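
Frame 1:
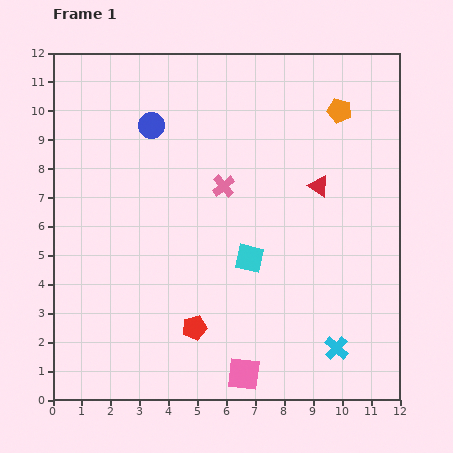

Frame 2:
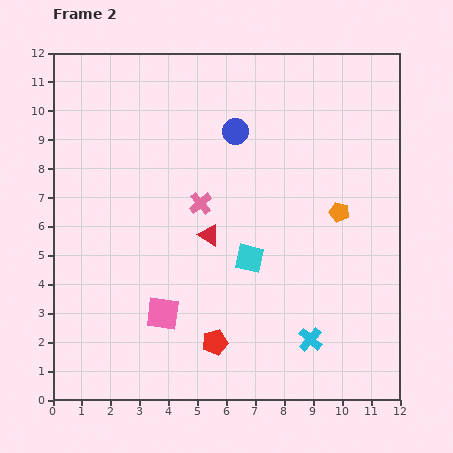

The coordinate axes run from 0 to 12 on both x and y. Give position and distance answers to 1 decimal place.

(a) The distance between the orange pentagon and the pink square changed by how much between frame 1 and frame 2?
-2.7

Distance in frame 1: 9.7. Distance in frame 2: 7.0.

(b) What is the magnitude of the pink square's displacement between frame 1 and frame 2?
3.5

The pink square moved from (6.6, 0.9) to (3.8, 3.0), a distance of √(2.8² + 2.1²) ≈ 3.5.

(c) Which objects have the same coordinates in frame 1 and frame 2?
the cyan square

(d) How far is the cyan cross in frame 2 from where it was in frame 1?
0.9

The cyan cross moved from (9.8, 1.8) to (8.9, 2.1), a distance of √(0.9² + 0.3²) ≈ 0.9.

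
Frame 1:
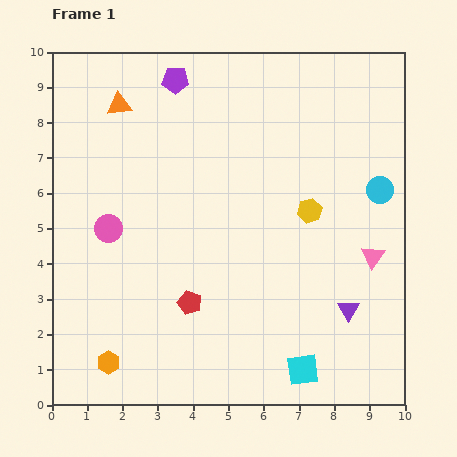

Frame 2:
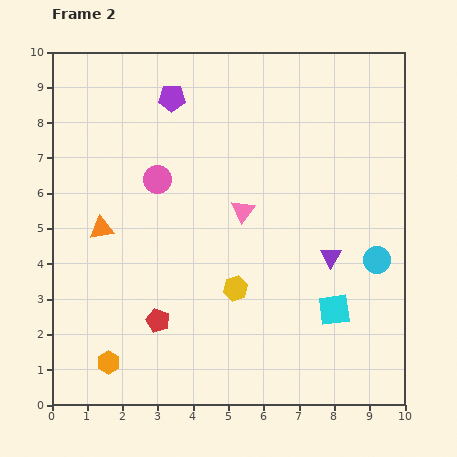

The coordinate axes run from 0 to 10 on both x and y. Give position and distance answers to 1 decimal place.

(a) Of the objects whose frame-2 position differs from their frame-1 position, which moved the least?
the purple pentagon

(moved 0.5)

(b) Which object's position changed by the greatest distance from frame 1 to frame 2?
the pink triangle

(moved 3.9; next 3.5)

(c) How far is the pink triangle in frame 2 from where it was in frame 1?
3.9

The pink triangle moved from (9.1, 4.2) to (5.4, 5.5), a distance of √(3.7² + 1.3²) ≈ 3.9.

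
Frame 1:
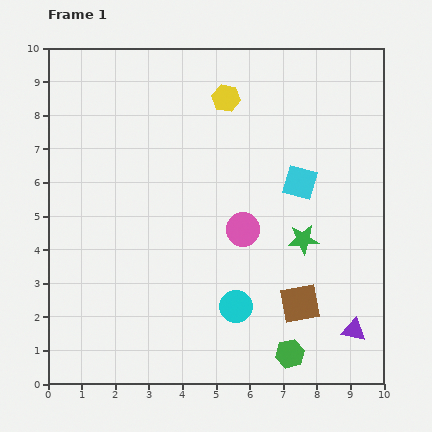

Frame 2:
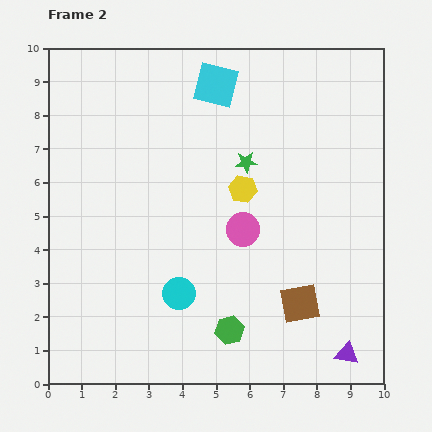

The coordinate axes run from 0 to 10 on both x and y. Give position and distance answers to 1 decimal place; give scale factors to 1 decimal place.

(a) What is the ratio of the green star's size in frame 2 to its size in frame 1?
0.7×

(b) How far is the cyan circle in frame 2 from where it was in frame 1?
1.7

The cyan circle moved from (5.6, 2.3) to (3.9, 2.7), a distance of √(1.7² + 0.4²) ≈ 1.7.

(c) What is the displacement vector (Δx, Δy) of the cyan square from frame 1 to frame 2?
(-2.5, 2.9)

The cyan square was at (7.5, 6.0) in frame 1 and (5.0, 8.9) in frame 2.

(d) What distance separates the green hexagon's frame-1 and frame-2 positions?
1.9

The green hexagon moved from (7.2, 0.9) to (5.4, 1.6), a distance of √(1.8² + 0.7²) ≈ 1.9.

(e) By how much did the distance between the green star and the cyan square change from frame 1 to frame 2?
+0.8

Distance in frame 1: 1.7. Distance in frame 2: 2.5.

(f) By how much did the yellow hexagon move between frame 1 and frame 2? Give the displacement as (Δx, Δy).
(0.5, -2.7)

The yellow hexagon was at (5.3, 8.5) in frame 1 and (5.8, 5.8) in frame 2.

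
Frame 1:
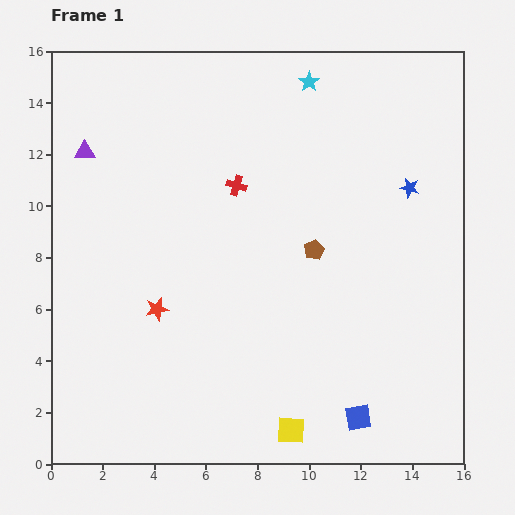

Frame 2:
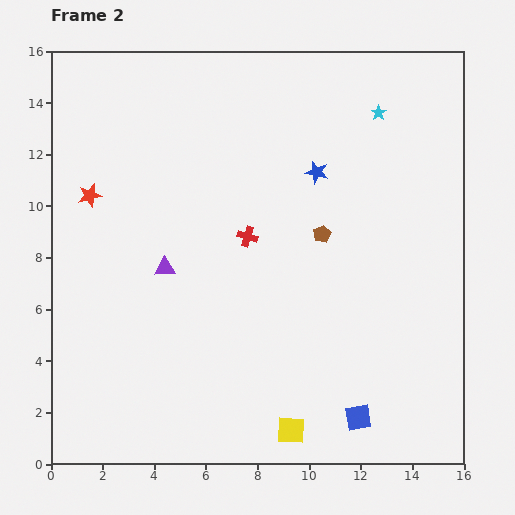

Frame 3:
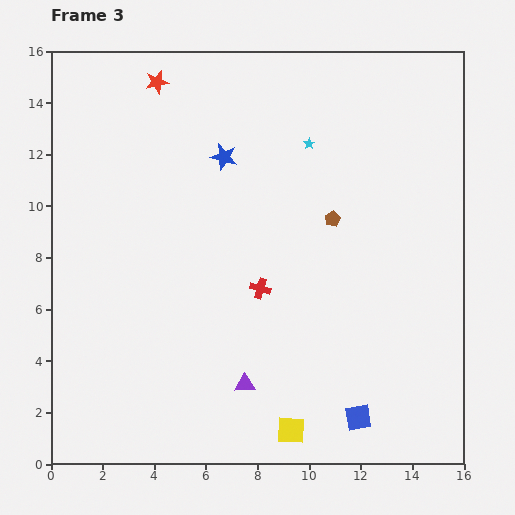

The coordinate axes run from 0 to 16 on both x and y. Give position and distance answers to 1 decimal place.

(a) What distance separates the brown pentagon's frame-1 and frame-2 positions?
0.7

The brown pentagon moved from (10.2, 8.3) to (10.5, 8.9), a distance of √(0.3² + 0.6²) ≈ 0.7.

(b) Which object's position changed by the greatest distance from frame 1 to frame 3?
the purple triangle

(moved 10.9; next 8.8)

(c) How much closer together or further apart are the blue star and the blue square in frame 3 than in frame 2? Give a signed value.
+1.8

Distance in frame 2: 9.6. Distance in frame 3: 11.4.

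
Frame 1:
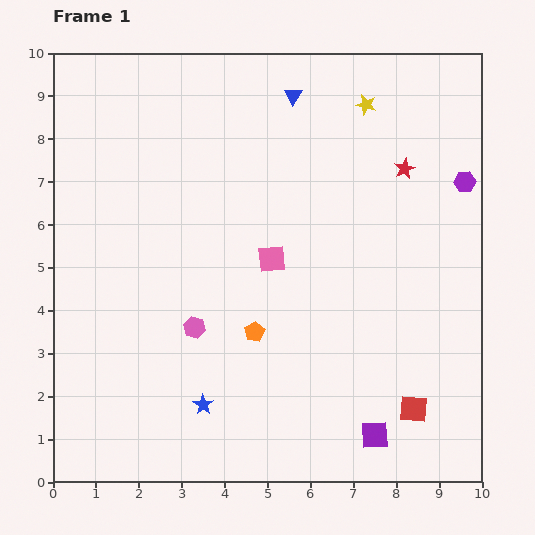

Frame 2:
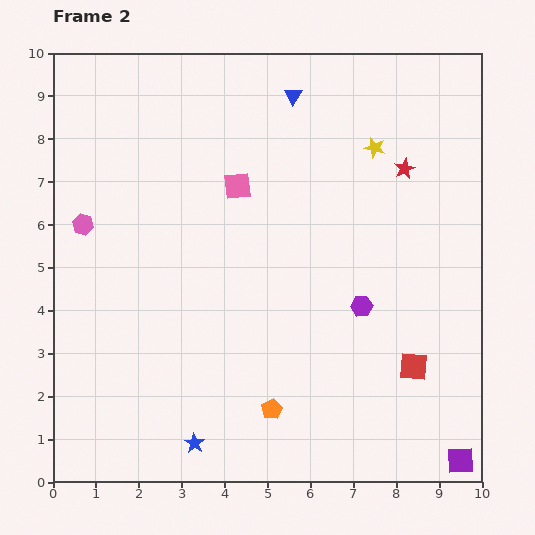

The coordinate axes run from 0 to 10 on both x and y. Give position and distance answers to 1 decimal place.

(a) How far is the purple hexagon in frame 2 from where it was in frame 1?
3.8

The purple hexagon moved from (9.6, 7.0) to (7.2, 4.1), a distance of √(2.4² + 2.9²) ≈ 3.8.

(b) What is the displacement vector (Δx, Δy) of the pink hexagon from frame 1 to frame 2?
(-2.6, 2.4)

The pink hexagon was at (3.3, 3.6) in frame 1 and (0.7, 6.0) in frame 2.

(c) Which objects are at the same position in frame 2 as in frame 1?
the blue triangle, the red star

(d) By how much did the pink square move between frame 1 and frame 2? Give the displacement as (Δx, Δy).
(-0.8, 1.7)

The pink square was at (5.1, 5.2) in frame 1 and (4.3, 6.9) in frame 2.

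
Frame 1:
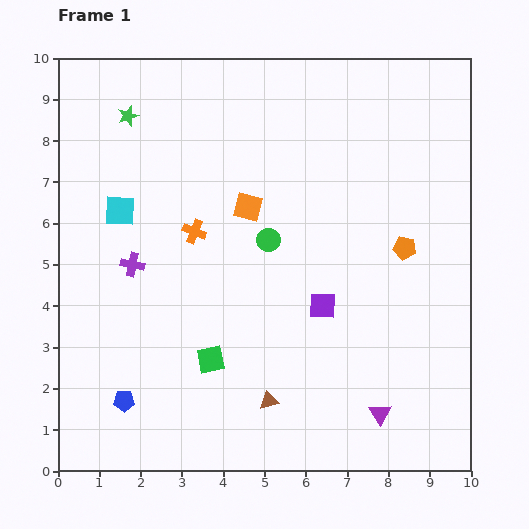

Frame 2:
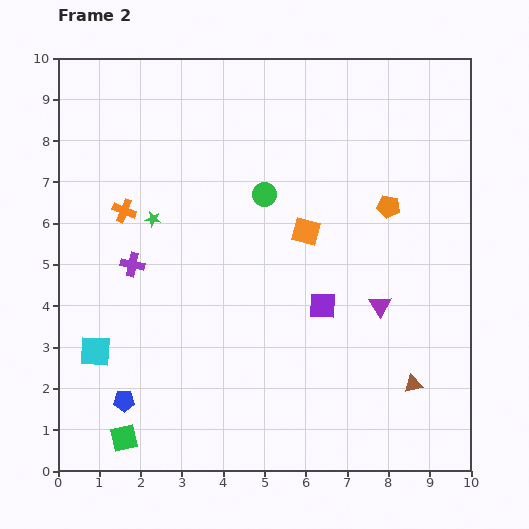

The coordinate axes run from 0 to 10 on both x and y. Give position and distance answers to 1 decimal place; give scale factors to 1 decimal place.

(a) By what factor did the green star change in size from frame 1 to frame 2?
0.7×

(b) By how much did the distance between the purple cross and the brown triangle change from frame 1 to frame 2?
+2.7

Distance in frame 1: 4.7. Distance in frame 2: 7.4.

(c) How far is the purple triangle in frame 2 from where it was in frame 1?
2.6

The purple triangle moved from (7.8, 1.4) to (7.8, 4.0), a distance of √(0.0² + 2.6²) ≈ 2.6.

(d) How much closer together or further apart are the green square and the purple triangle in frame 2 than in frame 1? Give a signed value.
+2.7

Distance in frame 1: 4.3. Distance in frame 2: 7.0.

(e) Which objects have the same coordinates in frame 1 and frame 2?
the purple cross, the purple square, the blue pentagon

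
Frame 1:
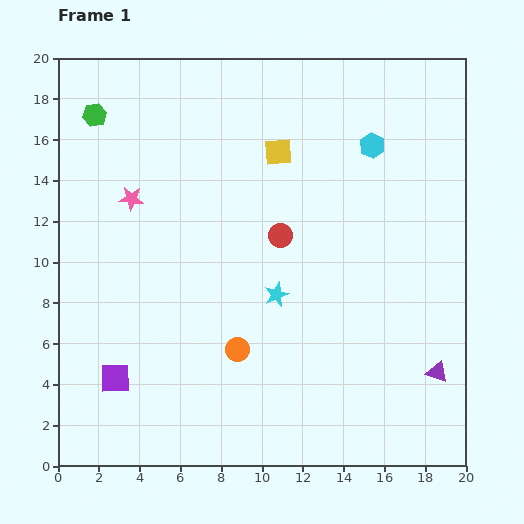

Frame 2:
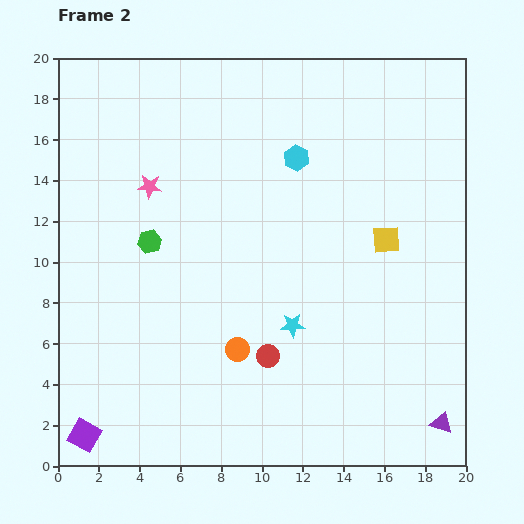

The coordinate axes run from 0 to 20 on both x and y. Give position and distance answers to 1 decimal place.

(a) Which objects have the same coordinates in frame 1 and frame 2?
the orange circle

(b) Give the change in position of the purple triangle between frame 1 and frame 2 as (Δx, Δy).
(0.2, -2.5)

The purple triangle was at (18.6, 4.6) in frame 1 and (18.8, 2.1) in frame 2.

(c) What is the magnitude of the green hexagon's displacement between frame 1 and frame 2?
6.8

The green hexagon moved from (1.8, 17.2) to (4.5, 11.0), a distance of √(2.7² + 6.2²) ≈ 6.8.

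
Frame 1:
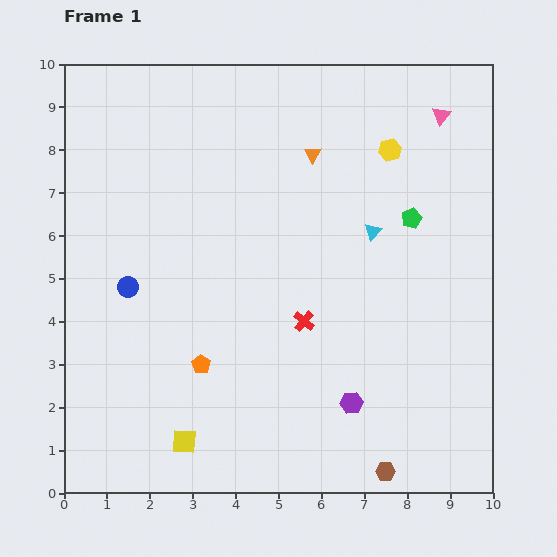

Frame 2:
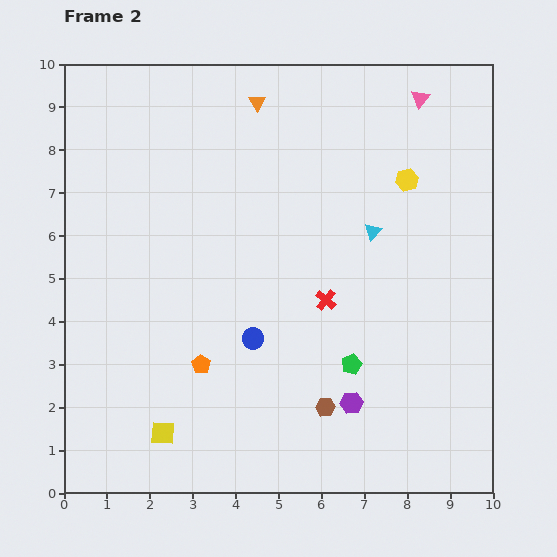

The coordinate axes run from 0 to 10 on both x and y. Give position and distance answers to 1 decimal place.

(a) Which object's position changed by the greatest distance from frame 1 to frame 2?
the green pentagon

(moved 3.7; next 3.1)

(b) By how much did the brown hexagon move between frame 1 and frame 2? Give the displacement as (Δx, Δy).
(-1.4, 1.5)

The brown hexagon was at (7.5, 0.5) in frame 1 and (6.1, 2.0) in frame 2.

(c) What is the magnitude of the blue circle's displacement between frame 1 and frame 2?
3.1

The blue circle moved from (1.5, 4.8) to (4.4, 3.6), a distance of √(2.9² + 1.2²) ≈ 3.1.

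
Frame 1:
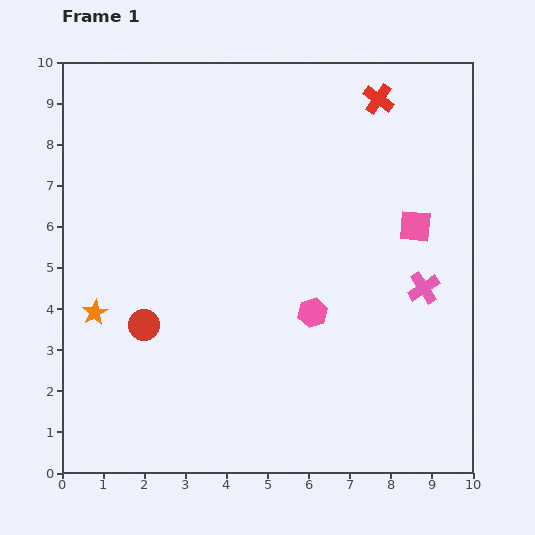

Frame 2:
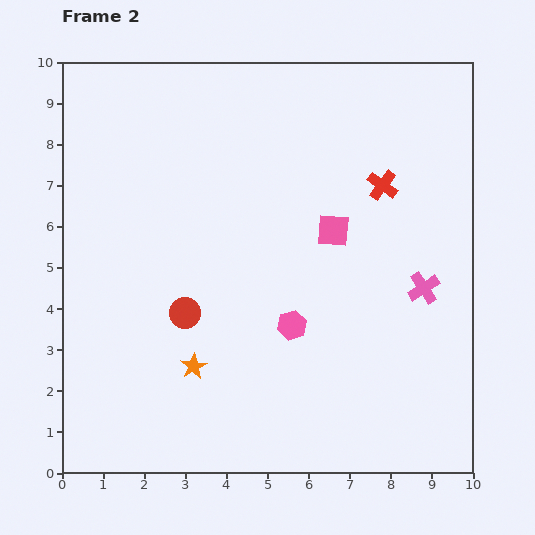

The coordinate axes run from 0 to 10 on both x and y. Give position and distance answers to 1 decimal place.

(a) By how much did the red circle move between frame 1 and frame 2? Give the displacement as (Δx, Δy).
(1.0, 0.3)

The red circle was at (2.0, 3.6) in frame 1 and (3.0, 3.9) in frame 2.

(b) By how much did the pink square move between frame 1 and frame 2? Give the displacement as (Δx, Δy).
(-2.0, -0.1)

The pink square was at (8.6, 6.0) in frame 1 and (6.6, 5.9) in frame 2.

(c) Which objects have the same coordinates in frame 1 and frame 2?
the pink cross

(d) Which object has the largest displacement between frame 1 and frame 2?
the orange star

(moved 2.7; next 2.1)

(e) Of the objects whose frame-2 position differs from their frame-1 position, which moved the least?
the pink hexagon

(moved 0.6)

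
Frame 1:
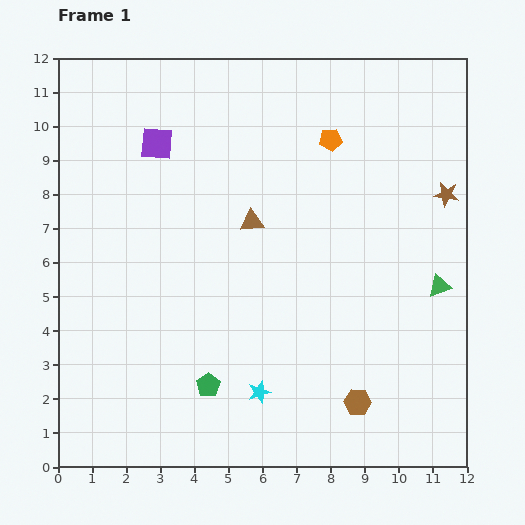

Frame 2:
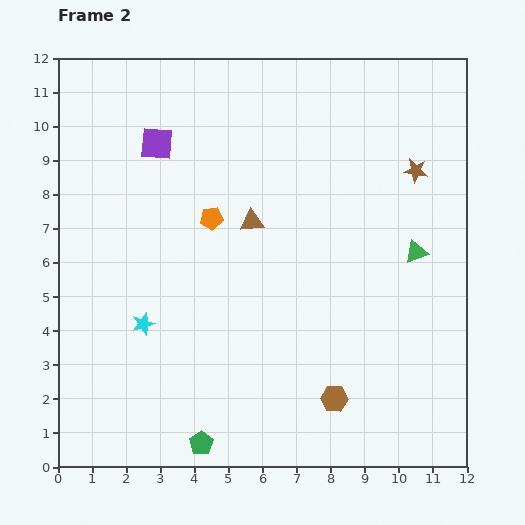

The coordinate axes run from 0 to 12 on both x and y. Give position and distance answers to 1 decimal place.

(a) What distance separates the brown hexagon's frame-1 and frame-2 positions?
0.7

The brown hexagon moved from (8.8, 1.9) to (8.1, 2.0), a distance of √(0.7² + 0.1²) ≈ 0.7.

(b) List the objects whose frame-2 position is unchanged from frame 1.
the brown triangle, the purple square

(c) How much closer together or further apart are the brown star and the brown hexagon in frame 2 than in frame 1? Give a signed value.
+0.5

Distance in frame 1: 6.6. Distance in frame 2: 7.1.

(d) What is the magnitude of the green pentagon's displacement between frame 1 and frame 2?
1.7

The green pentagon moved from (4.4, 2.4) to (4.2, 0.7), a distance of √(0.2² + 1.7²) ≈ 1.7.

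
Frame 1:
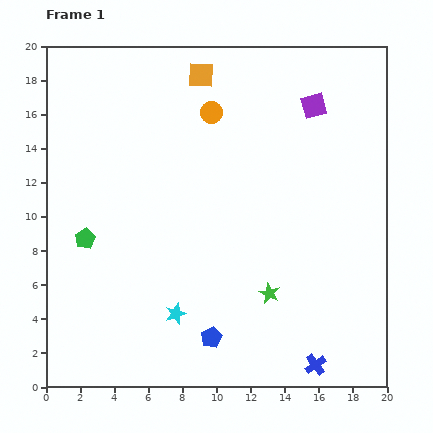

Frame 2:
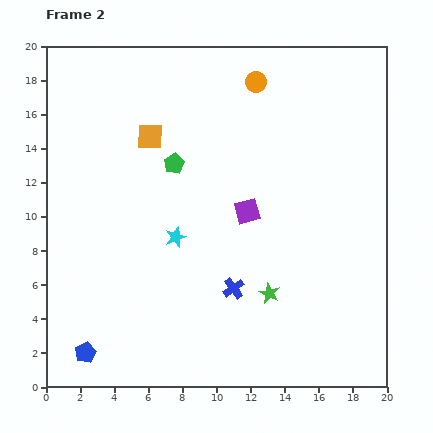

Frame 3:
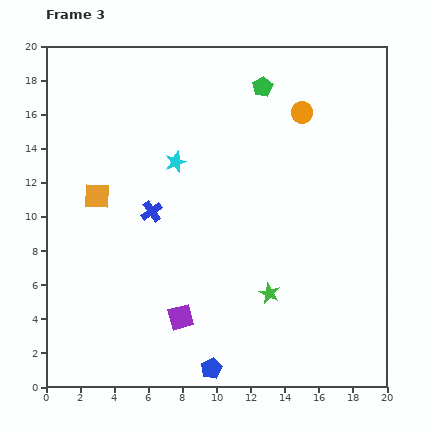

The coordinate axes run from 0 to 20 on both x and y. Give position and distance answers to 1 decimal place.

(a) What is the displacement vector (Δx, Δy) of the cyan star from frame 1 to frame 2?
(0.0, 4.5)

The cyan star was at (7.6, 4.3) in frame 1 and (7.6, 8.8) in frame 2.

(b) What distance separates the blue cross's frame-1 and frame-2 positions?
6.6

The blue cross moved from (15.8, 1.3) to (11.0, 5.8), a distance of √(4.8² + 4.5²) ≈ 6.6.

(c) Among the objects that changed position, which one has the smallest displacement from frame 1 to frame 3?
the blue pentagon

(moved 1.8)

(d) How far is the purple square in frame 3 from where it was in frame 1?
14.6

The purple square moved from (15.7, 16.5) to (7.9, 4.1), a distance of √(7.8² + 12.4²) ≈ 14.6.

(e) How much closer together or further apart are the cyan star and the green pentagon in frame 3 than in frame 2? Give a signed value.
+2.4

Distance in frame 2: 4.3. Distance in frame 3: 6.7.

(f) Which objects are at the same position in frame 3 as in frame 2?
the green star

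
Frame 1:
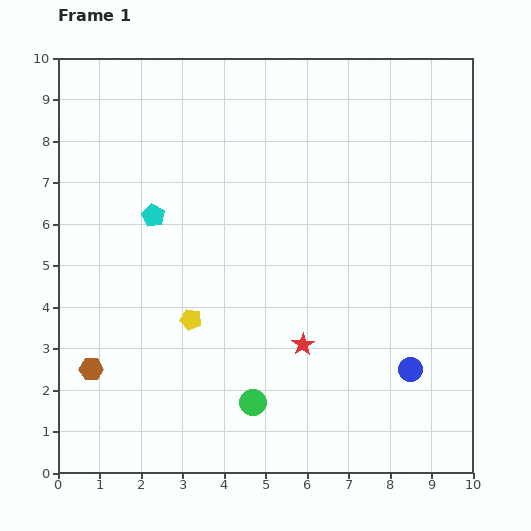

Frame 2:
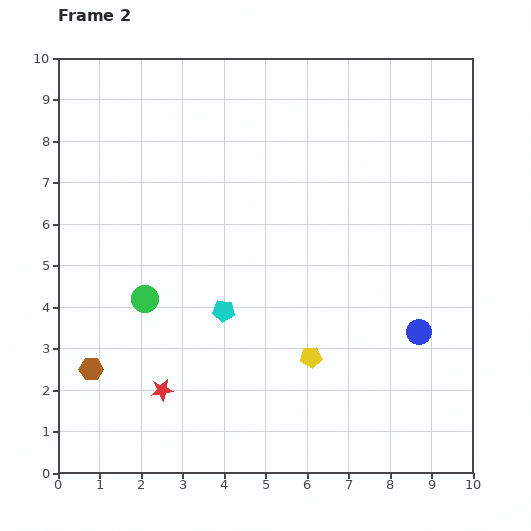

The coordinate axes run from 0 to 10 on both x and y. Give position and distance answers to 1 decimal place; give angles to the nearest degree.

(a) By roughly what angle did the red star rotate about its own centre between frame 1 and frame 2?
24° clockwise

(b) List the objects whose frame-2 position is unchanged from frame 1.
the brown hexagon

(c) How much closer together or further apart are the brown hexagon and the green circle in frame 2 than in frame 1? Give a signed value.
-1.9

Distance in frame 1: 4.0. Distance in frame 2: 2.1.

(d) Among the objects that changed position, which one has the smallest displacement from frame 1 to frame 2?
the blue circle

(moved 0.9)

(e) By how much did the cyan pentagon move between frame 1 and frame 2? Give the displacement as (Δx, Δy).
(1.7, -2.3)

The cyan pentagon was at (2.3, 6.2) in frame 1 and (4.0, 3.9) in frame 2.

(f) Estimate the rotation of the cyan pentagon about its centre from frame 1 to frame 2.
22° counter-clockwise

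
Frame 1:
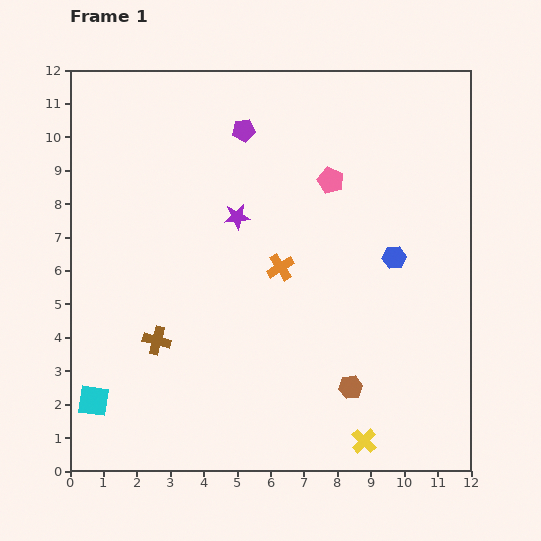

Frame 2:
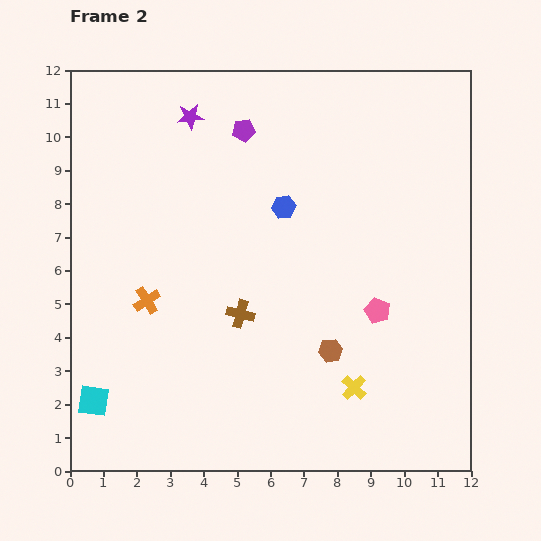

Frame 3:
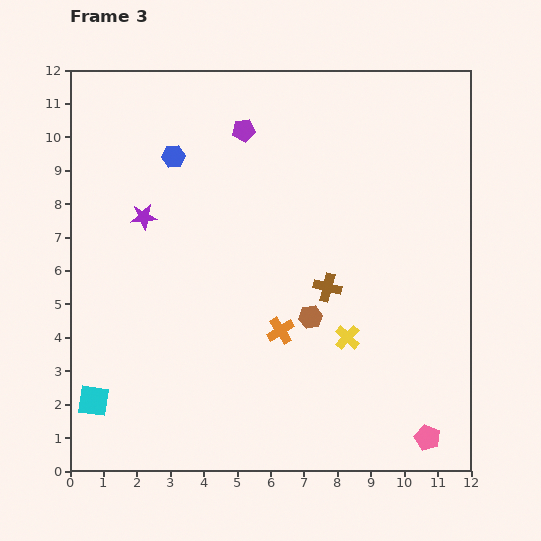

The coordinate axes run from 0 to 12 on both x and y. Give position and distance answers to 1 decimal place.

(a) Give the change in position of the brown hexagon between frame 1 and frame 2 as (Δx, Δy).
(-0.6, 1.1)

The brown hexagon was at (8.4, 2.5) in frame 1 and (7.8, 3.6) in frame 2.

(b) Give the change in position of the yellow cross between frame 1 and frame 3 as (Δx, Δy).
(-0.5, 3.1)

The yellow cross was at (8.8, 0.9) in frame 1 and (8.3, 4.0) in frame 3.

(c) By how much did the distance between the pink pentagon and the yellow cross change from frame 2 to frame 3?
+1.4

Distance in frame 2: 2.4. Distance in frame 3: 3.8.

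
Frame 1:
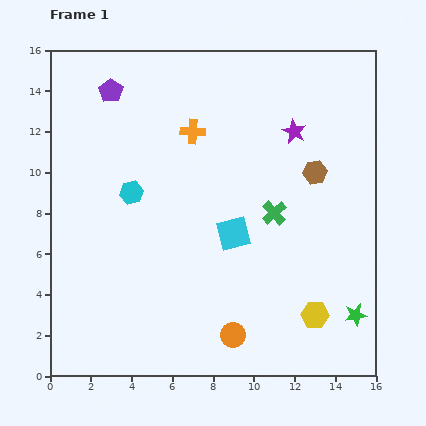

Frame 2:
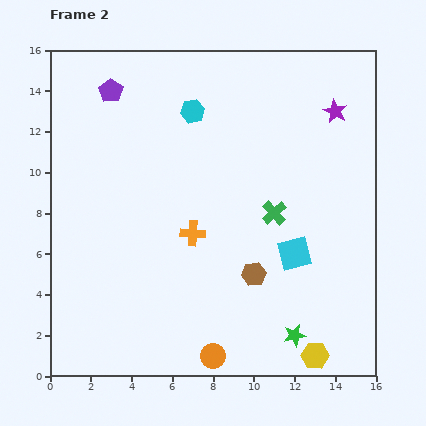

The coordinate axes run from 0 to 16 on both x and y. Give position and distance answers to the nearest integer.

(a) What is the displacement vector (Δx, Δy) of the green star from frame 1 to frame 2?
(-3, -1)

The green star was at (15, 3) in frame 1 and (12, 2) in frame 2.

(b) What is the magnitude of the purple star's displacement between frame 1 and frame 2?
2

The purple star moved from (12, 12) to (14, 13), a distance of √(2² + 1²) ≈ 2.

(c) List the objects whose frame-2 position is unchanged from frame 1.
the green cross, the purple pentagon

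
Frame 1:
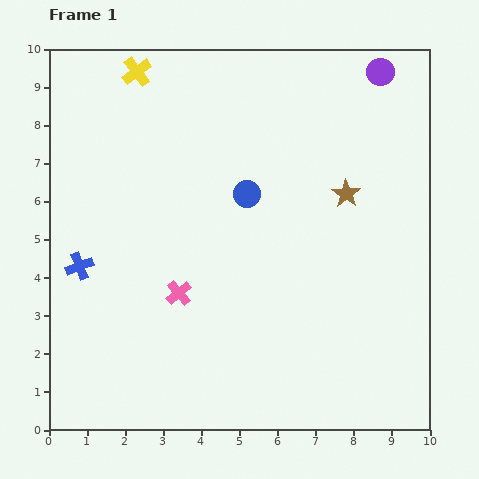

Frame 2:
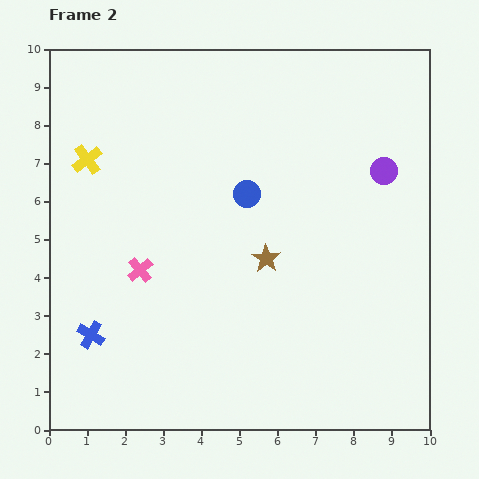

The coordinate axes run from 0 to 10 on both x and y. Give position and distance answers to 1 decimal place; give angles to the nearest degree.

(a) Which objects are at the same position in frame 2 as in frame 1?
the blue circle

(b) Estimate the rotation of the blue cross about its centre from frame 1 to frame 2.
39° counter-clockwise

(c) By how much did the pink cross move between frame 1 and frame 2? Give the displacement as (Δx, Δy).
(-1.0, 0.6)

The pink cross was at (3.4, 3.6) in frame 1 and (2.4, 4.2) in frame 2.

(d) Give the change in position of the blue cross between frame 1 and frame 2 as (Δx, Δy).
(0.3, -1.8)

The blue cross was at (0.8, 4.3) in frame 1 and (1.1, 2.5) in frame 2.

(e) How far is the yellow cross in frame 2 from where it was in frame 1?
2.6

The yellow cross moved from (2.3, 9.4) to (1.0, 7.1), a distance of √(1.3² + 2.3²) ≈ 2.6.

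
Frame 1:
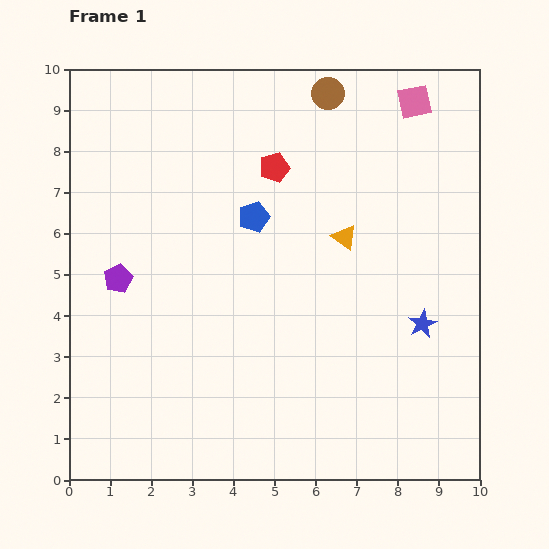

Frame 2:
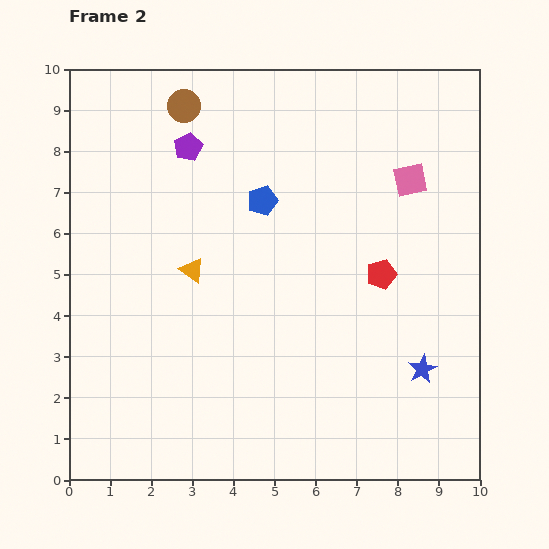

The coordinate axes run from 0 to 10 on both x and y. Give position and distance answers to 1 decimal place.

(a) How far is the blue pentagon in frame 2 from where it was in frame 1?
0.4

The blue pentagon moved from (4.5, 6.4) to (4.7, 6.8), a distance of √(0.2² + 0.4²) ≈ 0.4.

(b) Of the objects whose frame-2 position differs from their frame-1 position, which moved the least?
the blue pentagon

(moved 0.4)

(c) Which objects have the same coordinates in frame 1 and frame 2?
none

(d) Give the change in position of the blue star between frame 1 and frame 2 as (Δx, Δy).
(0.0, -1.1)

The blue star was at (8.6, 3.8) in frame 1 and (8.6, 2.7) in frame 2.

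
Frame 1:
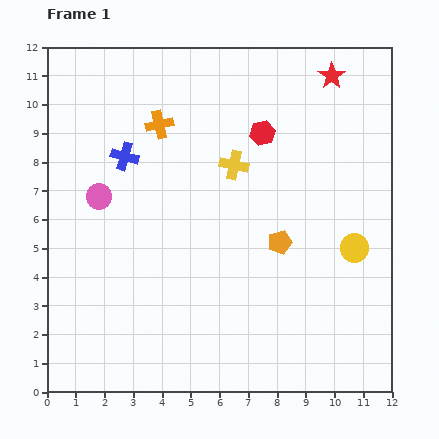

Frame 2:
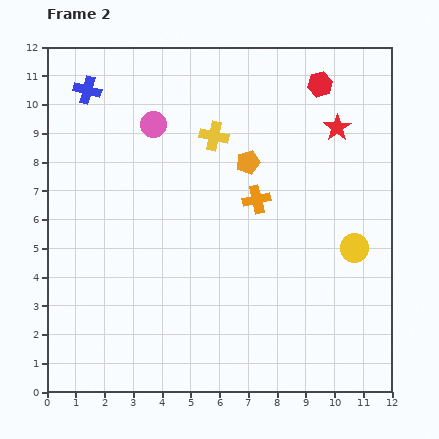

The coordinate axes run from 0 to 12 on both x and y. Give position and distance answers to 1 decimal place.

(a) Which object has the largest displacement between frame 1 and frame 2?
the orange cross

(moved 4.3; next 3.1)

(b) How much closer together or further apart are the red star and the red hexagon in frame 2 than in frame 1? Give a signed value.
-1.5

Distance in frame 1: 3.1. Distance in frame 2: 1.6.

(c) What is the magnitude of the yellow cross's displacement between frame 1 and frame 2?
1.2

The yellow cross moved from (6.5, 7.9) to (5.8, 8.9), a distance of √(0.7² + 1.0²) ≈ 1.2.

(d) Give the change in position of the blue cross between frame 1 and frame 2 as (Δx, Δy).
(-1.3, 2.3)

The blue cross was at (2.7, 8.2) in frame 1 and (1.4, 10.5) in frame 2.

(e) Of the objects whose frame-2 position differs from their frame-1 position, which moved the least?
the yellow cross

(moved 1.2)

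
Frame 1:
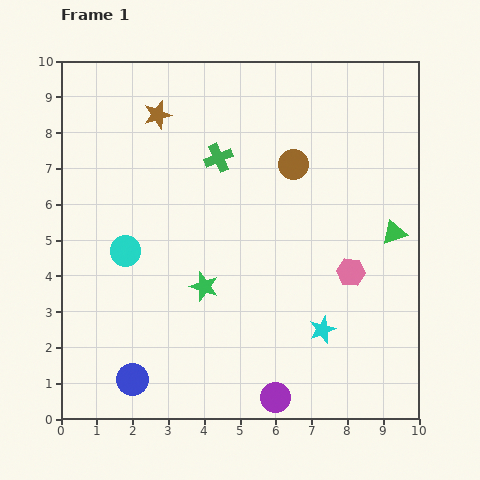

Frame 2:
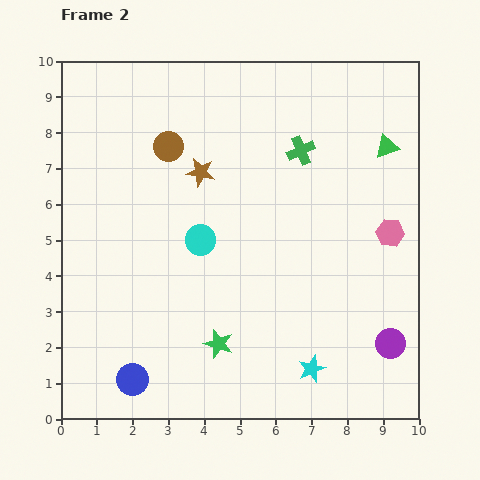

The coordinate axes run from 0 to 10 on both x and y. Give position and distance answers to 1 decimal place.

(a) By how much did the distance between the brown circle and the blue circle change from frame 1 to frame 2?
-0.9

Distance in frame 1: 7.5. Distance in frame 2: 6.6.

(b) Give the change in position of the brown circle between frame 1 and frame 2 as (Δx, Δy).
(-3.5, 0.5)

The brown circle was at (6.5, 7.1) in frame 1 and (3.0, 7.6) in frame 2.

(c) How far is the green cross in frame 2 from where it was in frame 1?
2.3

The green cross moved from (4.4, 7.3) to (6.7, 7.5), a distance of √(2.3² + 0.2²) ≈ 2.3.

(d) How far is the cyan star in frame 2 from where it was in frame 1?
1.1

The cyan star moved from (7.3, 2.5) to (7.0, 1.4), a distance of √(0.3² + 1.1²) ≈ 1.1.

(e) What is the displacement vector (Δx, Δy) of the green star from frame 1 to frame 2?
(0.4, -1.6)

The green star was at (4.0, 3.7) in frame 1 and (4.4, 2.1) in frame 2.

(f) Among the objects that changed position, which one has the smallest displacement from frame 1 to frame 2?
the cyan star

(moved 1.1)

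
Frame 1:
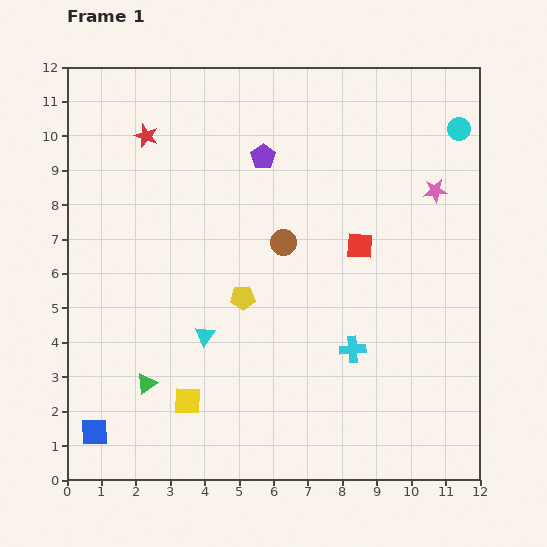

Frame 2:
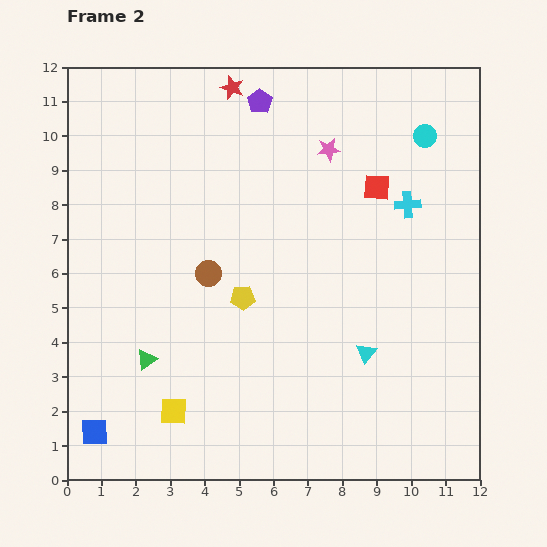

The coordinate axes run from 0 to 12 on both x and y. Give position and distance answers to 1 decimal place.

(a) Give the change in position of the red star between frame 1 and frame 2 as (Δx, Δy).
(2.5, 1.4)

The red star was at (2.3, 10.0) in frame 1 and (4.8, 11.4) in frame 2.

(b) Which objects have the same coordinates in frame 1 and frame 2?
the blue square, the yellow pentagon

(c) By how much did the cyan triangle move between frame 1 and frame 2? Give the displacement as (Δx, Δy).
(4.7, -0.5)

The cyan triangle was at (4.0, 4.2) in frame 1 and (8.7, 3.7) in frame 2.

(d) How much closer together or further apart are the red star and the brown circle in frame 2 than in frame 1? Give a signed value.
+0.3

Distance in frame 1: 5.1. Distance in frame 2: 5.4.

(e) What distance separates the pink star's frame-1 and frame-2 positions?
3.3

The pink star moved from (10.7, 8.4) to (7.6, 9.6), a distance of √(3.1² + 1.2²) ≈ 3.3.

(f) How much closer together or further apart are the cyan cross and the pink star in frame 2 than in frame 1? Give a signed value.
-2.4

Distance in frame 1: 5.2. Distance in frame 2: 2.8.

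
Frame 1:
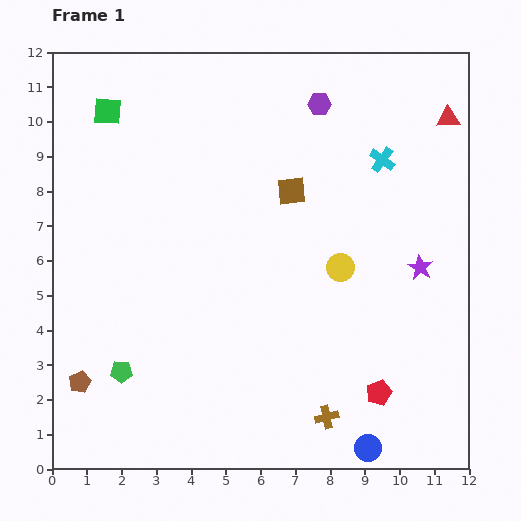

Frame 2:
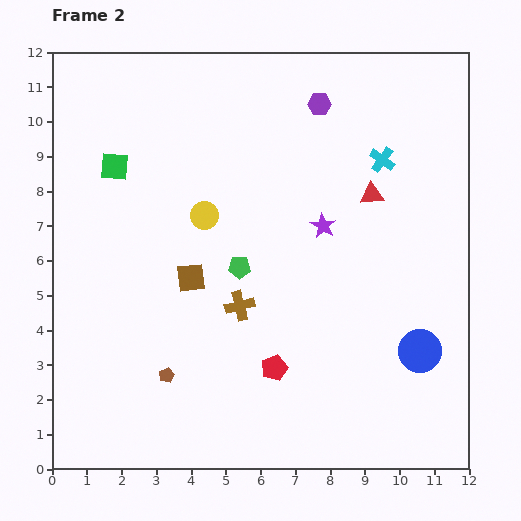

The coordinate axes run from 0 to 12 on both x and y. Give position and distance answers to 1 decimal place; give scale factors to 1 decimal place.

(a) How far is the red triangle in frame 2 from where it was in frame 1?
3.1

The red triangle moved from (11.4, 10.1) to (9.2, 7.9), a distance of √(2.2² + 2.2²) ≈ 3.1.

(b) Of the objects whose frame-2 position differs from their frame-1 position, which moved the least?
the green square

(moved 1.6)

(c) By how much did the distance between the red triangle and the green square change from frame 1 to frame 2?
-2.4

Distance in frame 1: 9.8. Distance in frame 2: 7.4.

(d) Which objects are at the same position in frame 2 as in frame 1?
the cyan cross, the purple hexagon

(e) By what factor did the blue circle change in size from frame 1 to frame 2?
1.6×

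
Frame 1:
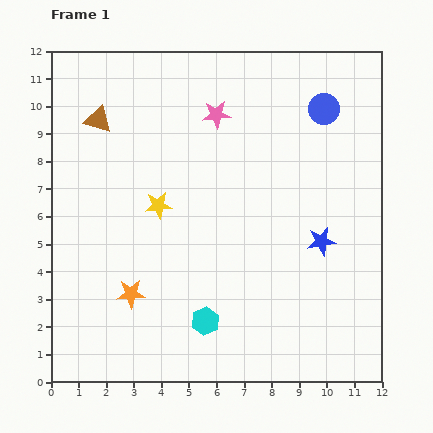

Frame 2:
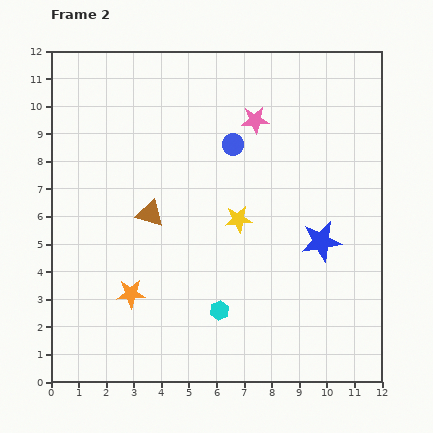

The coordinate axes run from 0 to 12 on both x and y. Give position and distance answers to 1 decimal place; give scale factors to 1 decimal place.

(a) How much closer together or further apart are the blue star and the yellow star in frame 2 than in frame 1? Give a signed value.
-2.9

Distance in frame 1: 6.0. Distance in frame 2: 3.1.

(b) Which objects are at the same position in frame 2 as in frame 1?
the blue star, the orange star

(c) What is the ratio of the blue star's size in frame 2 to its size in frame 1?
1.4×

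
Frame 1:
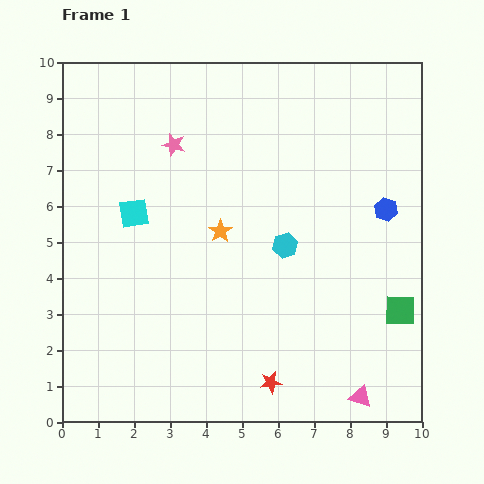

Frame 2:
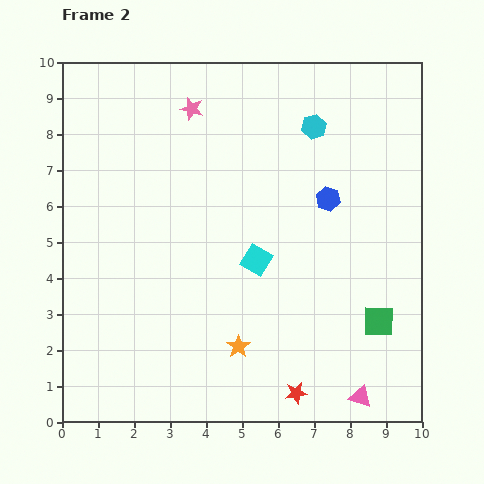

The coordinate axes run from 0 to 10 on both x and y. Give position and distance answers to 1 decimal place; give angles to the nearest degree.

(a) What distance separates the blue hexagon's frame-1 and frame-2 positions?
1.6

The blue hexagon moved from (9.0, 5.9) to (7.4, 6.2), a distance of √(1.6² + 0.3²) ≈ 1.6.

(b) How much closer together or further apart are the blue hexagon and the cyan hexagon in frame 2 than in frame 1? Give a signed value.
-1.0

Distance in frame 1: 3.0. Distance in frame 2: 2.0.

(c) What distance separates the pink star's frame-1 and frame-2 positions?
1.1

The pink star moved from (3.1, 7.7) to (3.6, 8.7), a distance of √(0.5² + 1.0²) ≈ 1.1.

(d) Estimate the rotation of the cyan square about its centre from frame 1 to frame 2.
39° clockwise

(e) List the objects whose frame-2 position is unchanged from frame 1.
the pink triangle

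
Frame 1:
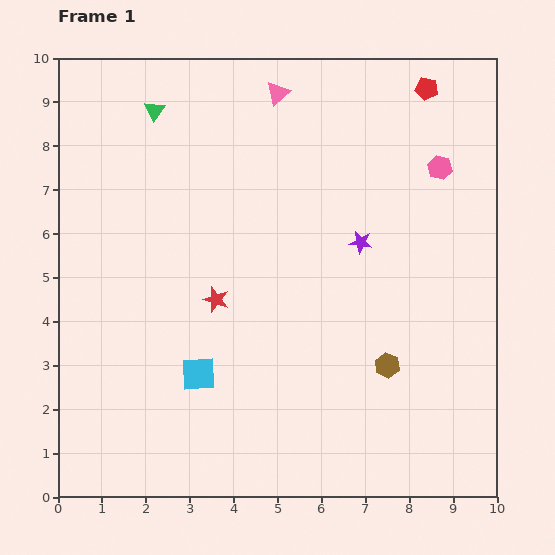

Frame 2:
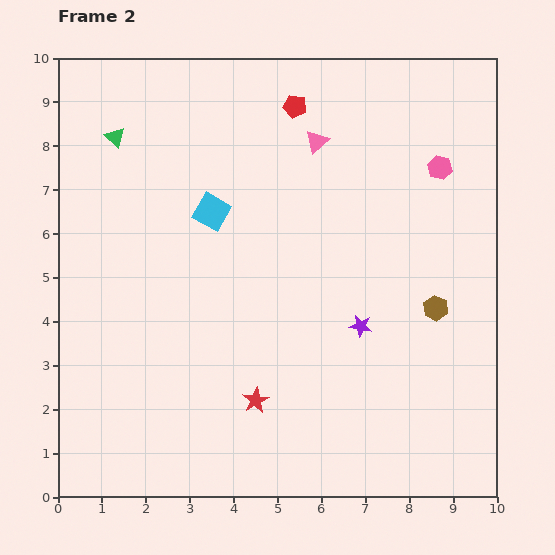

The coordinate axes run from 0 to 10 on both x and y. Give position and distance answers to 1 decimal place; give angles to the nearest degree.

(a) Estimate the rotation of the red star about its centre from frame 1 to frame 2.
25° clockwise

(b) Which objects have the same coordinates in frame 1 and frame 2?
the pink hexagon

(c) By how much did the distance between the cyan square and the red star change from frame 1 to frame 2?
+2.7

Distance in frame 1: 1.7. Distance in frame 2: 4.4.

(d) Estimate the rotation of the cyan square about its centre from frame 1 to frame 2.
33° clockwise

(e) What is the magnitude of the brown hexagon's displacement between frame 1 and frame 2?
1.7

The brown hexagon moved from (7.5, 3.0) to (8.6, 4.3), a distance of √(1.1² + 1.3²) ≈ 1.7.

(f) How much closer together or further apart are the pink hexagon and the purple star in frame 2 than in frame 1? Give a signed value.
+1.5

Distance in frame 1: 2.5. Distance in frame 2: 4.0.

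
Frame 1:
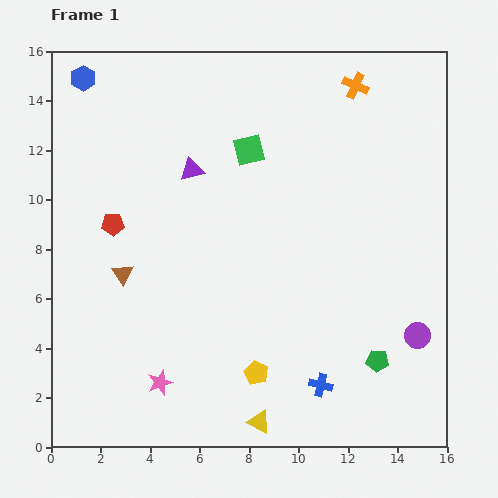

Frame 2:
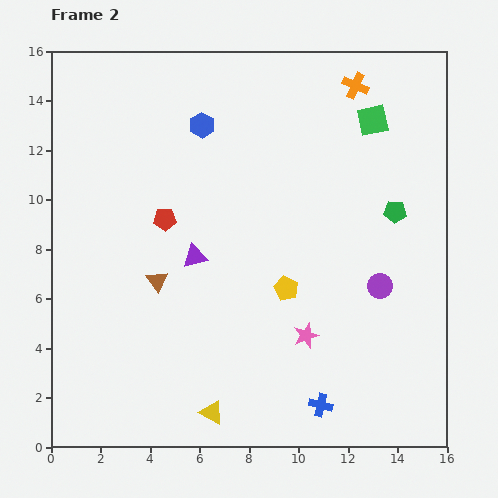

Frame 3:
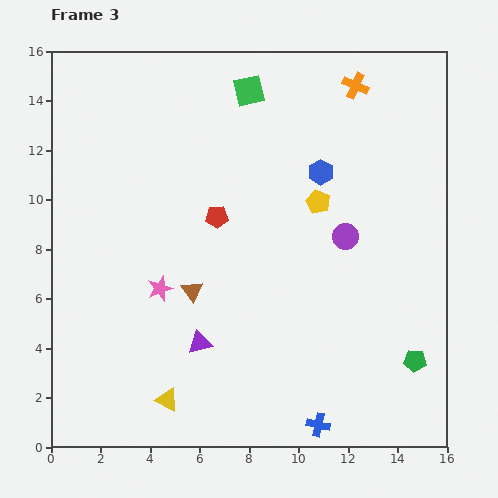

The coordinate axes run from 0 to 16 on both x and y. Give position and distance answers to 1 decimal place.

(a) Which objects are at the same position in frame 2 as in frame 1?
the orange cross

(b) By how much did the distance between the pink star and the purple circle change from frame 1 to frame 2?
-7.0

Distance in frame 1: 10.6. Distance in frame 2: 3.6.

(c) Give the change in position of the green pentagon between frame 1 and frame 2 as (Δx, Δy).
(0.7, 6.0)

The green pentagon was at (13.2, 3.5) in frame 1 and (13.9, 9.5) in frame 2.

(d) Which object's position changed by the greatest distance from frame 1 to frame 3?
the blue hexagon

(moved 10.3; next 7.3)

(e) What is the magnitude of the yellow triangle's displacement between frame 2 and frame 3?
1.9

The yellow triangle moved from (6.5, 1.4) to (4.7, 1.9), a distance of √(1.8² + 0.5²) ≈ 1.9.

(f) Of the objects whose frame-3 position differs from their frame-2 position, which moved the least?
the blue cross

(moved 0.8)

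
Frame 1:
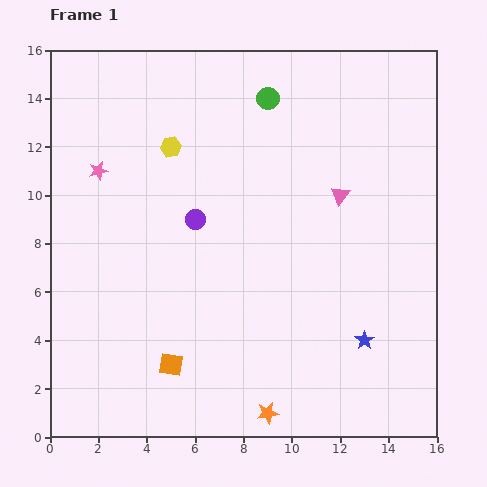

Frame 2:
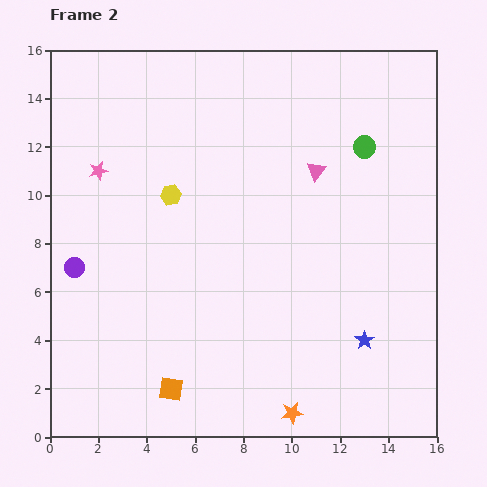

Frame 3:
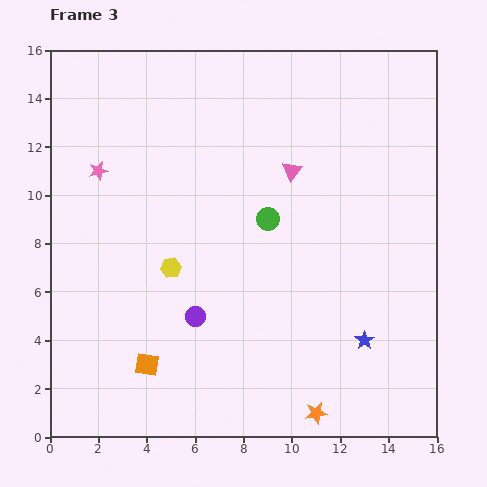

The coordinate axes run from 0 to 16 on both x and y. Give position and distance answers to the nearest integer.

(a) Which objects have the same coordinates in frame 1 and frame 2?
the pink star, the blue star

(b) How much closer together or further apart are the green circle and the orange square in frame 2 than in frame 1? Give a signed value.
+1

Distance in frame 1: 12. Distance in frame 2: 13.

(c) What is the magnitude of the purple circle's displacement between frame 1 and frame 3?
4

The purple circle moved from (6, 9) to (6, 5), a distance of √(0² + 4²) ≈ 4.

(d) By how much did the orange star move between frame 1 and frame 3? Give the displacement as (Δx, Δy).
(2, 0)

The orange star was at (9, 1) in frame 1 and (11, 1) in frame 3.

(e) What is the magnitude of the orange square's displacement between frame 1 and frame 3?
1

The orange square moved from (5, 3) to (4, 3), a distance of √(1² + 0²) ≈ 1.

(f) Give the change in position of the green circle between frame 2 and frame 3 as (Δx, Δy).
(-4, -3)

The green circle was at (13, 12) in frame 2 and (9, 9) in frame 3.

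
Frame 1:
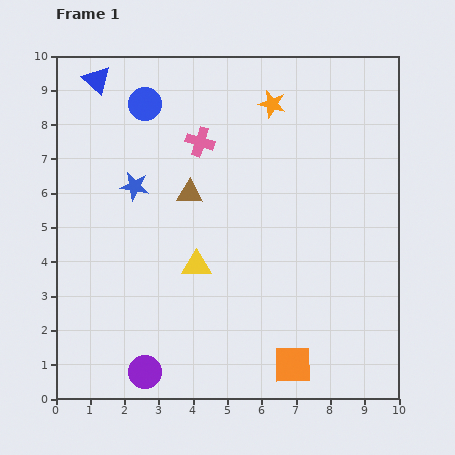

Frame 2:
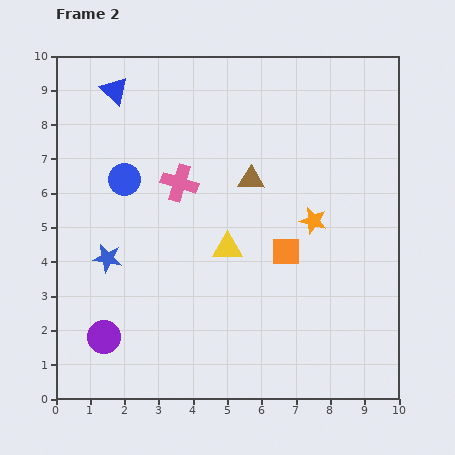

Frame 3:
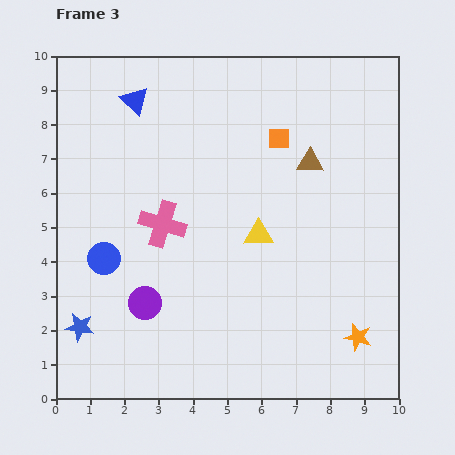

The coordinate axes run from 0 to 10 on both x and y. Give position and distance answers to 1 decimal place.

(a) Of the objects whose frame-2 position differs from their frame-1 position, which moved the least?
the blue triangle

(moved 0.6)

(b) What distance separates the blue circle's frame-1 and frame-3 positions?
4.7

The blue circle moved from (2.6, 8.6) to (1.4, 4.1), a distance of √(1.2² + 4.5²) ≈ 4.7.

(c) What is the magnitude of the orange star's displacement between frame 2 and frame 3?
3.6

The orange star moved from (7.5, 5.2) to (8.8, 1.8), a distance of √(1.3² + 3.4²) ≈ 3.6.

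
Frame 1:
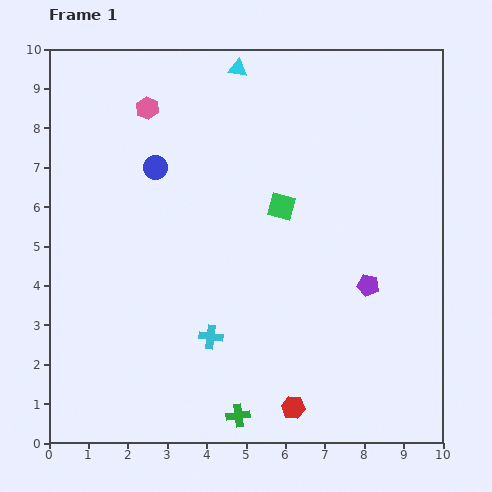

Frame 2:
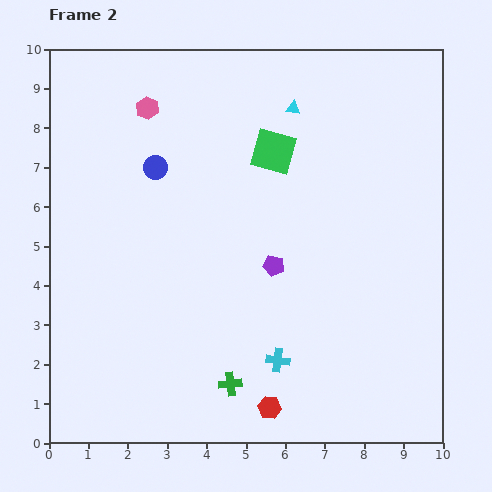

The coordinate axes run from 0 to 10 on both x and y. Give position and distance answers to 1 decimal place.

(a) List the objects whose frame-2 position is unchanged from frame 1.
the blue circle, the pink hexagon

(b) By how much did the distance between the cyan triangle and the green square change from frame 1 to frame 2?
-2.5

Distance in frame 1: 3.7. Distance in frame 2: 1.2.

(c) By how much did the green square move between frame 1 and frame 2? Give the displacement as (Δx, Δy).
(-0.2, 1.4)

The green square was at (5.9, 6.0) in frame 1 and (5.7, 7.4) in frame 2.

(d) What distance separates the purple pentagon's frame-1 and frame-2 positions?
2.5

The purple pentagon moved from (8.1, 4.0) to (5.7, 4.5), a distance of √(2.4² + 0.5²) ≈ 2.5.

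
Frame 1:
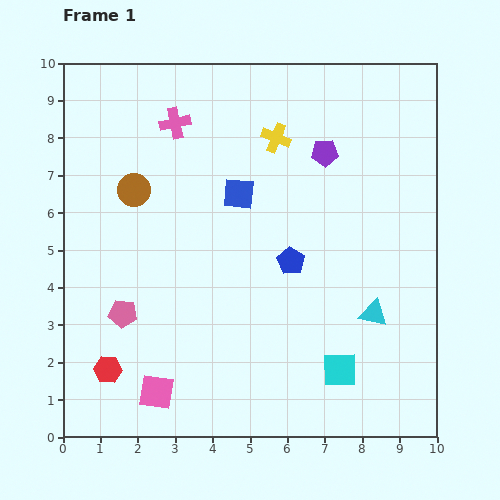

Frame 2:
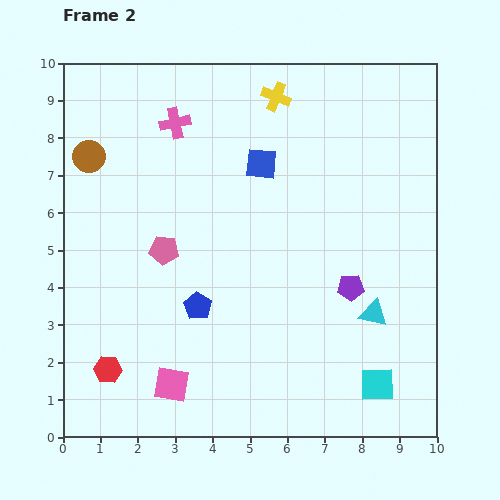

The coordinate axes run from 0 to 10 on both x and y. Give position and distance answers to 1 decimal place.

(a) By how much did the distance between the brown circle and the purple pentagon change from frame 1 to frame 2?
+2.6

Distance in frame 1: 5.2. Distance in frame 2: 7.8.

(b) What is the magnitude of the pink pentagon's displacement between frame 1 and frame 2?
2.0

The pink pentagon moved from (1.6, 3.3) to (2.7, 5.0), a distance of √(1.1² + 1.7²) ≈ 2.0.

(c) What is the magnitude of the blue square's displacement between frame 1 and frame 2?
1.0

The blue square moved from (4.7, 6.5) to (5.3, 7.3), a distance of √(0.6² + 0.8²) ≈ 1.0.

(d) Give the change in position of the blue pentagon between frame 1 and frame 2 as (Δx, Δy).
(-2.5, -1.2)

The blue pentagon was at (6.1, 4.7) in frame 1 and (3.6, 3.5) in frame 2.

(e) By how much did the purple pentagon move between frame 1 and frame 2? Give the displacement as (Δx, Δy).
(0.7, -3.6)

The purple pentagon was at (7.0, 7.6) in frame 1 and (7.7, 4.0) in frame 2.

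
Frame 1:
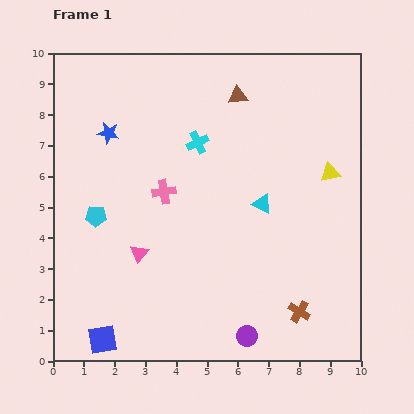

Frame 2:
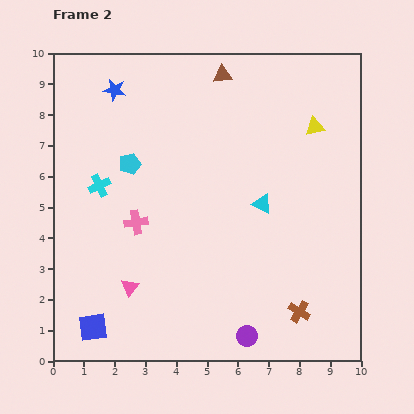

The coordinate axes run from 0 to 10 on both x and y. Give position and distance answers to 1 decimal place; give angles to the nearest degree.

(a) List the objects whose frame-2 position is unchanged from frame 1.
the cyan triangle, the purple circle, the brown cross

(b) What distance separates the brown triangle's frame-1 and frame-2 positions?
0.9

The brown triangle moved from (6.0, 8.6) to (5.5, 9.3), a distance of √(0.5² + 0.7²) ≈ 0.9.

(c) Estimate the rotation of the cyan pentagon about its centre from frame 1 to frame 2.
18° counter-clockwise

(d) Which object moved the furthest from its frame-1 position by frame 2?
the cyan cross

(moved 3.5; next 2.0)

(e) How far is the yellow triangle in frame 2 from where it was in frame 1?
1.6

The yellow triangle moved from (9.0, 6.1) to (8.5, 7.6), a distance of √(0.5² + 1.5²) ≈ 1.6.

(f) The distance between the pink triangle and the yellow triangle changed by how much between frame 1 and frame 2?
+1.2

Distance in frame 1: 6.7. Distance in frame 2: 7.9.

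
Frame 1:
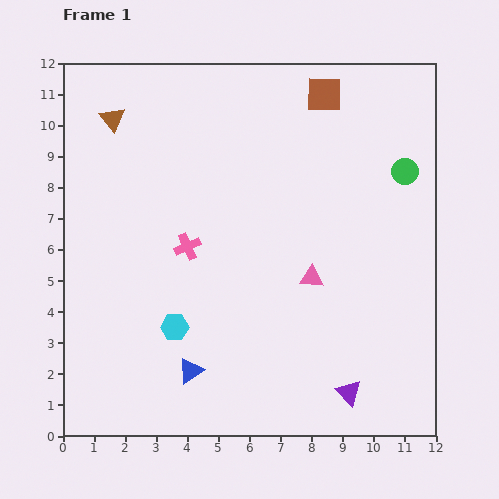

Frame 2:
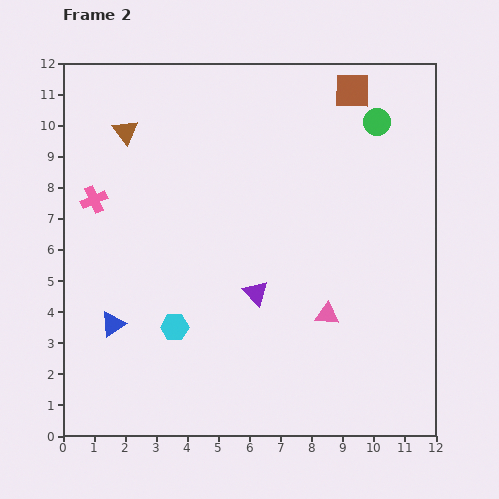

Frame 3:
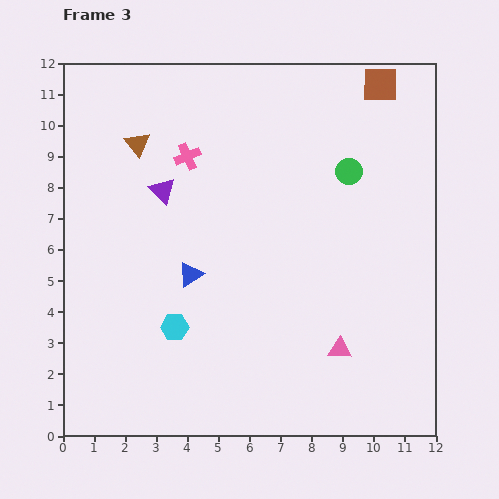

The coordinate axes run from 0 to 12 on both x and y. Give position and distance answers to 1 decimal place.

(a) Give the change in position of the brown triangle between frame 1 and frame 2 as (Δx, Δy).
(0.4, -0.4)

The brown triangle was at (1.6, 10.2) in frame 1 and (2.0, 9.8) in frame 2.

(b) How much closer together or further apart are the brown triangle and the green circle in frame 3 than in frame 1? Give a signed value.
-2.7

Distance in frame 1: 9.6. Distance in frame 3: 6.9.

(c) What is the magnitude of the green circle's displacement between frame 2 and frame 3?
1.8

The green circle moved from (10.1, 10.1) to (9.2, 8.5), a distance of √(0.9² + 1.6²) ≈ 1.8.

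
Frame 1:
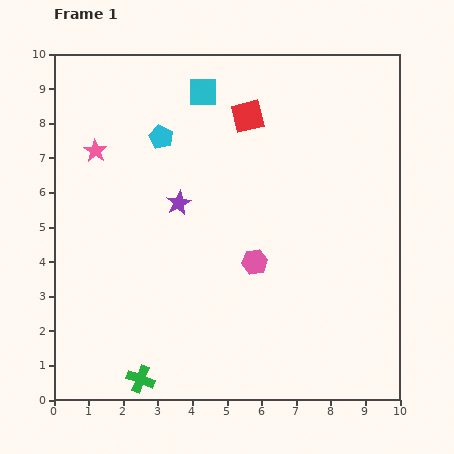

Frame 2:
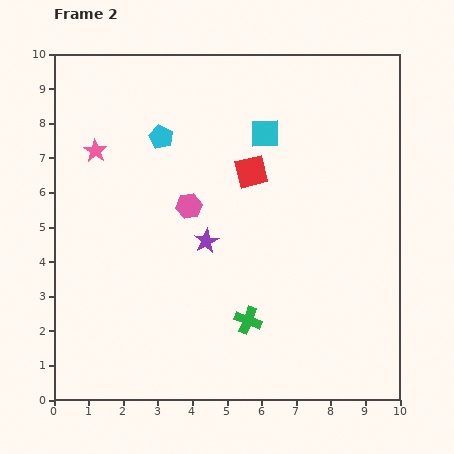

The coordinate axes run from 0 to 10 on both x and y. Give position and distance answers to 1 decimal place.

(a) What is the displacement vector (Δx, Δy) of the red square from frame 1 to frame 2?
(0.1, -1.6)

The red square was at (5.6, 8.2) in frame 1 and (5.7, 6.6) in frame 2.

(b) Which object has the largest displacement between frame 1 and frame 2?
the green cross

(moved 3.5; next 2.5)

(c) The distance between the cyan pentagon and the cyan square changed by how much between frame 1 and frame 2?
+1.2

Distance in frame 1: 1.8. Distance in frame 2: 3.0.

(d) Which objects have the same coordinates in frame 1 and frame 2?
the pink star, the cyan pentagon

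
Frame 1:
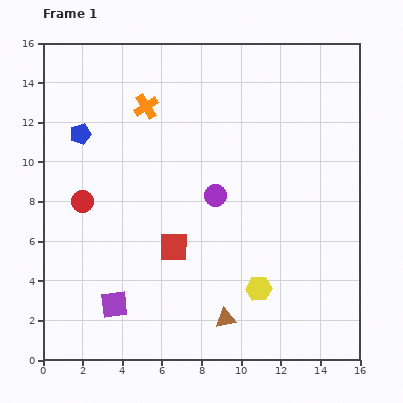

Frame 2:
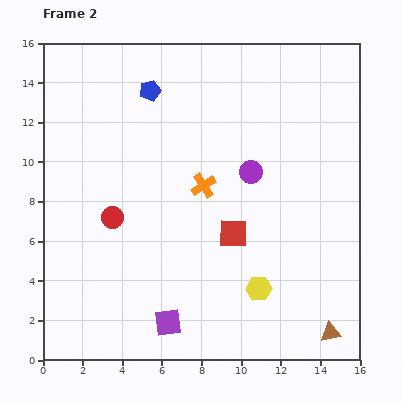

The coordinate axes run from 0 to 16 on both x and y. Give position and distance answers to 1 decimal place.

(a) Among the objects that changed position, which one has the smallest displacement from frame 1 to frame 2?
the red circle

(moved 1.7)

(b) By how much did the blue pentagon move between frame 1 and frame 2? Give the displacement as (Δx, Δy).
(3.5, 2.2)

The blue pentagon was at (1.9, 11.4) in frame 1 and (5.4, 13.6) in frame 2.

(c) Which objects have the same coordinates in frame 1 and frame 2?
the yellow hexagon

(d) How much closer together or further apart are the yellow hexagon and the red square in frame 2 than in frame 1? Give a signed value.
-1.7

Distance in frame 1: 4.8. Distance in frame 2: 3.1.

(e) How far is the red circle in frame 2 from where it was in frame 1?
1.7

The red circle moved from (2.0, 8.0) to (3.5, 7.2), a distance of √(1.5² + 0.8²) ≈ 1.7.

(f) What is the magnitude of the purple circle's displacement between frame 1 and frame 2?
2.2

The purple circle moved from (8.7, 8.3) to (10.5, 9.5), a distance of √(1.8² + 1.2²) ≈ 2.2.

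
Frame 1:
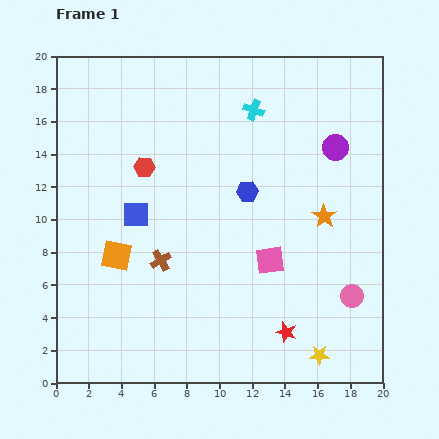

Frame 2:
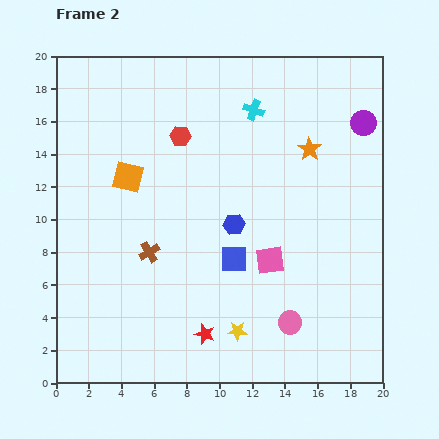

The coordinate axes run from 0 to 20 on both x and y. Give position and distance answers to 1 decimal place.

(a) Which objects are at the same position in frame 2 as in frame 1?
the pink square, the cyan cross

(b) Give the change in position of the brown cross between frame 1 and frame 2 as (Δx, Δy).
(-0.7, 0.5)

The brown cross was at (6.4, 7.5) in frame 1 and (5.7, 8.0) in frame 2.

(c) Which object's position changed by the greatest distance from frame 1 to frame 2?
the blue square

(moved 6.6; next 5.2)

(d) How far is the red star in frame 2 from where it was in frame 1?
5.0

The red star moved from (14.1, 3.1) to (9.1, 3.0), a distance of √(5.0² + 0.1²) ≈ 5.0.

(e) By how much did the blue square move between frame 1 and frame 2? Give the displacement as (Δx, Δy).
(6.0, -2.7)

The blue square was at (4.9, 10.3) in frame 1 and (10.9, 7.6) in frame 2.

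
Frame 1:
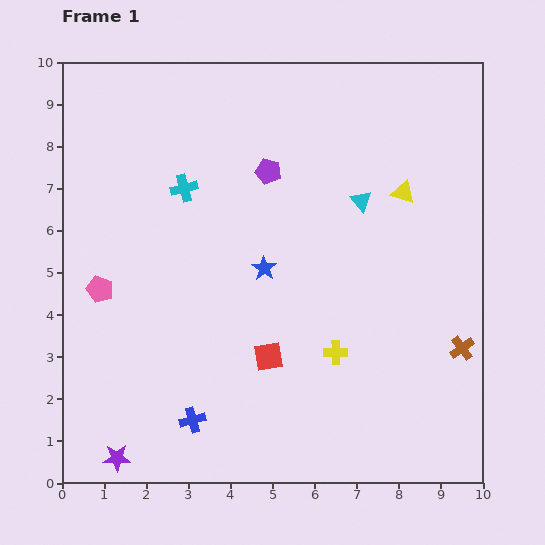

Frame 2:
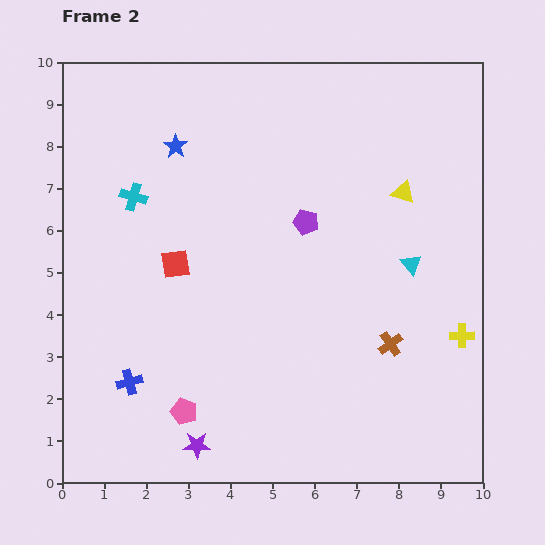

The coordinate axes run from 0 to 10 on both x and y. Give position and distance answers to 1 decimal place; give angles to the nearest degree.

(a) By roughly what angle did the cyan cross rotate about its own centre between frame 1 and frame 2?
31° clockwise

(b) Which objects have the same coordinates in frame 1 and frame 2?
the yellow triangle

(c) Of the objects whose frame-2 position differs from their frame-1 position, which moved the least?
the cyan cross

(moved 1.2)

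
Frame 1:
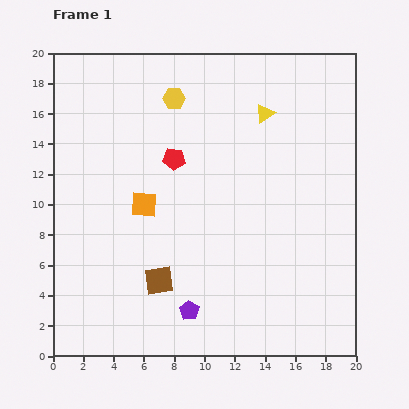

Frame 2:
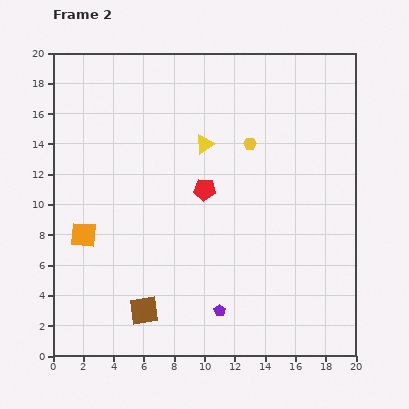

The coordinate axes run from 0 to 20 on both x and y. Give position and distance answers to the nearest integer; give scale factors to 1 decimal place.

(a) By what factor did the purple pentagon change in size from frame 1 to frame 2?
0.6×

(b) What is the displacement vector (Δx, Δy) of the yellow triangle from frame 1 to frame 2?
(-4, -2)

The yellow triangle was at (14, 16) in frame 1 and (10, 14) in frame 2.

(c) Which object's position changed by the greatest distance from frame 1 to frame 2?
the yellow hexagon

(moved 6; next 4)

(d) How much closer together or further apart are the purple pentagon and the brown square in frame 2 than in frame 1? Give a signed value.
+2

Distance in frame 1: 3. Distance in frame 2: 5.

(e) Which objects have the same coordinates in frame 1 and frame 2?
none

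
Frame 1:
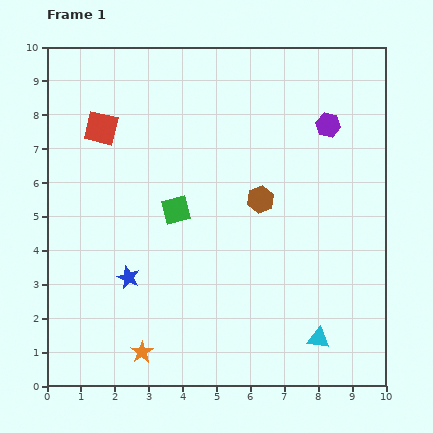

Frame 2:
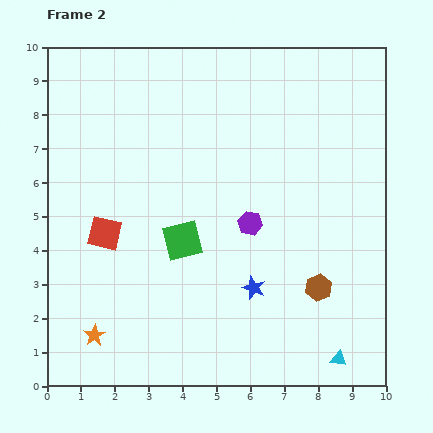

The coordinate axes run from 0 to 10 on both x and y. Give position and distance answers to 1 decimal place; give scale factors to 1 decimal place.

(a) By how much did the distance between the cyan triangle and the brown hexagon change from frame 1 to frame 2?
-2.2

Distance in frame 1: 4.4. Distance in frame 2: 2.2.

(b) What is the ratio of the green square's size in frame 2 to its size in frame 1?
1.4×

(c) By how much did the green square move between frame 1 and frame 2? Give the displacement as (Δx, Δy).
(0.2, -0.9)

The green square was at (3.8, 5.2) in frame 1 and (4.0, 4.3) in frame 2.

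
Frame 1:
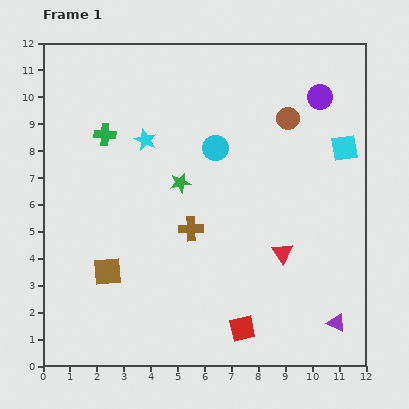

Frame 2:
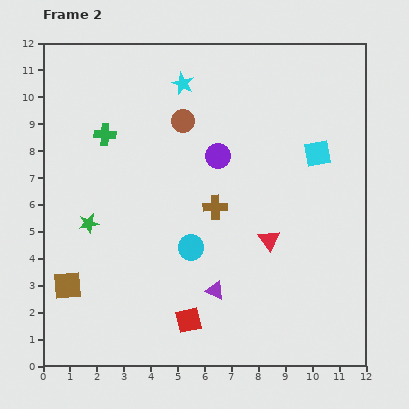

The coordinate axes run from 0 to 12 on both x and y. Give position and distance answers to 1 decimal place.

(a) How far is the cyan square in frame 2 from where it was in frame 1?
1.0

The cyan square moved from (11.2, 8.1) to (10.2, 7.9), a distance of √(1.0² + 0.2²) ≈ 1.0.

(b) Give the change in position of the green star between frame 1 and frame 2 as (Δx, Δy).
(-3.4, -1.5)

The green star was at (5.1, 6.8) in frame 1 and (1.7, 5.3) in frame 2.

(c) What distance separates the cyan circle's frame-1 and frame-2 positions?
3.8

The cyan circle moved from (6.4, 8.1) to (5.5, 4.4), a distance of √(0.9² + 3.7²) ≈ 3.8.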